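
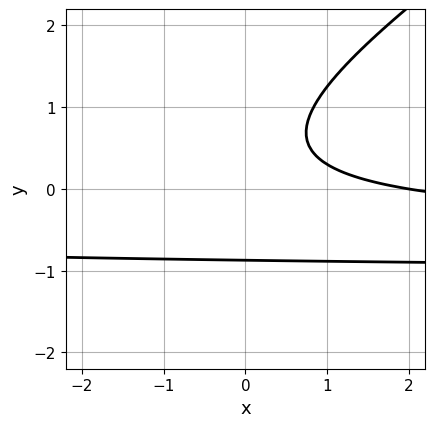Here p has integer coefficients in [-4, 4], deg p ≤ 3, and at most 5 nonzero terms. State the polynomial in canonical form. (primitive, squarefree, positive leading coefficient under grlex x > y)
First, deg p = 3. The shape is more complex than any degree-2 curve.
Next, checking where it meets the axes: it crosses the x-axis at the gridline x = 2.
Finally, the integer polynomial consistent with all of this is the stated p.

2*x*y^2 - 3*y^3 + 3*x*y + x - 2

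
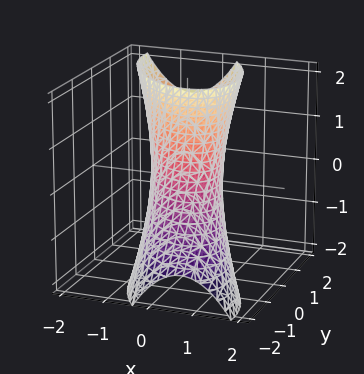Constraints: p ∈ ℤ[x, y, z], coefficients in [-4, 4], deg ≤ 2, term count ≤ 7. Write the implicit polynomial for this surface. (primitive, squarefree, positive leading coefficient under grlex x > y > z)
3*x^2 + 2*x*y + 2*y^2 - 2*y*z - 2

First, the degree is 2 — the shape is more complex than any degree-1 surface.
Then, from the axis intercepts and sections: among the integer gridlines, it crosses the y-axis at y ∈ {-1, 1}; the surface avoids every integer z-axis point in the box.
Finally, putting this together gives p.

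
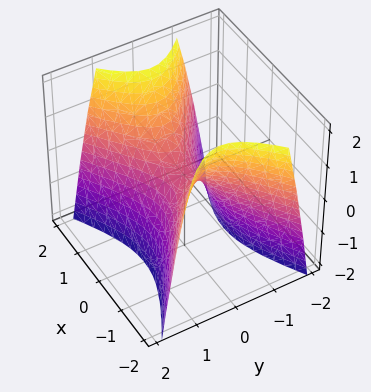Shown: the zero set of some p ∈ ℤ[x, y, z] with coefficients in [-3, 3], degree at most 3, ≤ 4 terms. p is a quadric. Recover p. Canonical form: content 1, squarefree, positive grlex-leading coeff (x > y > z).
x^2 - 2*y^2 - z

(a) Degree: a hyperbolic paraboloid; a quadric, so deg p = 2.
(b) Symmetries: mirror symmetry x ↦ −x ⇒ only even powers of x; it's symmetric under y → −y, forcing even powers of y.
(c) Against the integer gridlines: one y-axis crossing is at y = 0; it meets the x-axis at x = 0 (among the integer gridlines).
(d) Putting this together gives p.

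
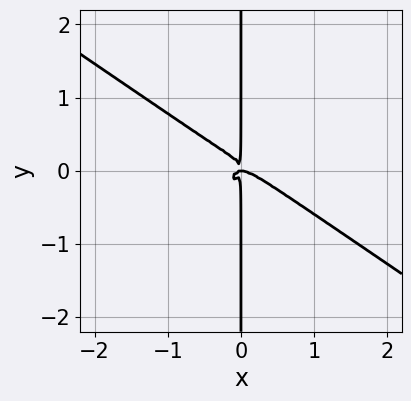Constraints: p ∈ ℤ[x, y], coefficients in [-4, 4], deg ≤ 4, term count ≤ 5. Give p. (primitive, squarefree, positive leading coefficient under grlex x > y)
(a) Degree: no degree-3 curve has this shape, so deg p = 4.
(b) Checking where it meets the axes: the visible y-axis segment lies entirely on the curve.
(c) Together with the visible shape, these determine p as stated.

3*x^4 + 3*x^3*y + 3*x*y^3 + x^2*y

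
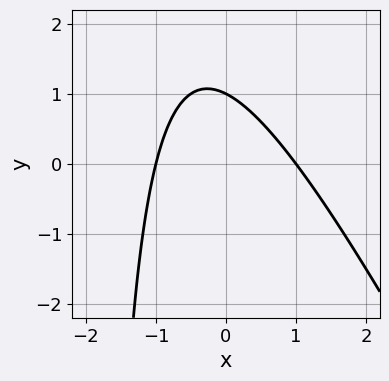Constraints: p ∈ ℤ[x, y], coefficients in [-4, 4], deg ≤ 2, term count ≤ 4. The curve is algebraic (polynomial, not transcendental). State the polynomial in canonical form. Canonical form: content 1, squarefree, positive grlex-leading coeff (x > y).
First, deg p = 2. A generic line meets the curve in up to 2 points.
Then, observable constraints: one y-axis crossing is at y = 1; among the integer gridlines, it crosses the x-axis at x ∈ {-1, 1}.
Finally, together with the visible shape, these determine p as stated.

2*x^2 + x*y + 2*y - 2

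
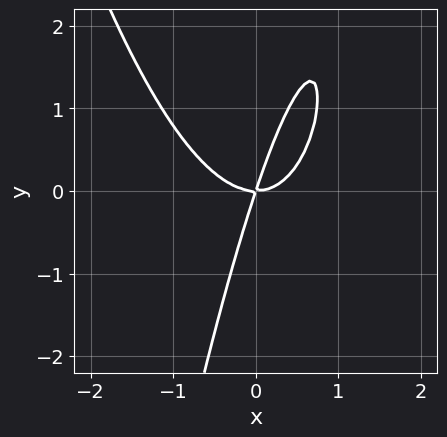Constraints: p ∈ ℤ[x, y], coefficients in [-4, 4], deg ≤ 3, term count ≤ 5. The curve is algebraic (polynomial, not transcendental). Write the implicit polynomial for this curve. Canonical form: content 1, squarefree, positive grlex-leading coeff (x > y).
deg p = 3. The shape is more complex than any degree-2 curve.
Checking where it meets the axes: one x-axis crossing is at x = 0; one y-axis crossing is at y = 0.
The integer polynomial consistent with all of this is the stated p.

3*x^3 - 3*x*y + y^2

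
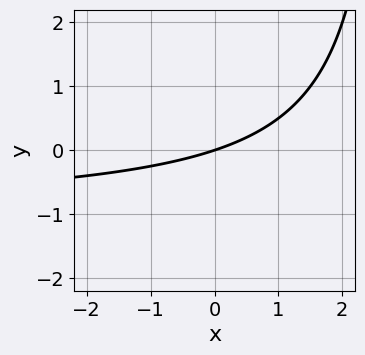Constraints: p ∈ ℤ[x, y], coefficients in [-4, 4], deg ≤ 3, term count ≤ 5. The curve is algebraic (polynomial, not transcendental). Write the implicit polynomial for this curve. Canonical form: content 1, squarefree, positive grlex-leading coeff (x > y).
x*y + x - 3*y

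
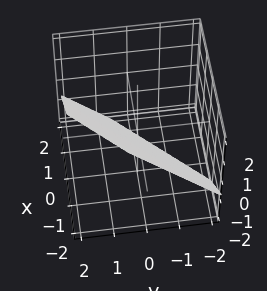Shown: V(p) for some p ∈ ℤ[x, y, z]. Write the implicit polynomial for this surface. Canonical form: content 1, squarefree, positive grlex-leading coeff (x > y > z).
The degree is 1 — the surface is flat (a plane).
Putting this together gives p.

3*x - 3*y + 3*z + 2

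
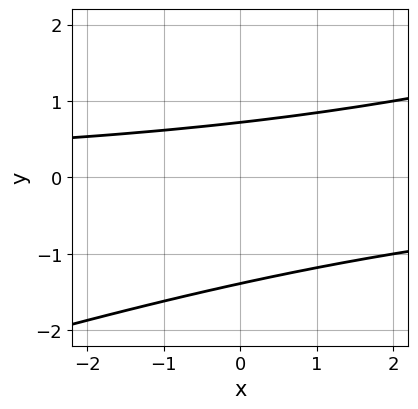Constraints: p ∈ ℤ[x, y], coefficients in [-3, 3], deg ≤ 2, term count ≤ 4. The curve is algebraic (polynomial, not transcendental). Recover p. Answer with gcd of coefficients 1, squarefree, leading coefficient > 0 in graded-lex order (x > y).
x*y - 3*y^2 - 2*y + 3

First, degree: no degree-1 curve has this shape, so deg p = 2.
Then, observable constraints: no x-intercept at any integer in the box.
Finally, fitting integer coefficients to these (and the overall shape) gives p.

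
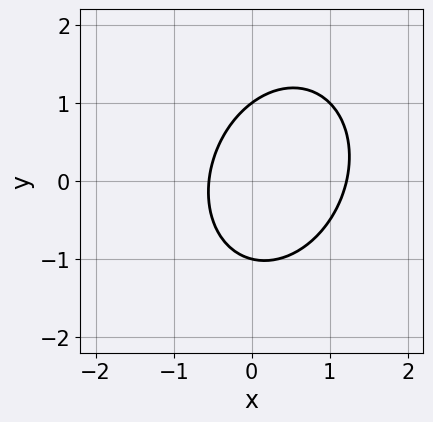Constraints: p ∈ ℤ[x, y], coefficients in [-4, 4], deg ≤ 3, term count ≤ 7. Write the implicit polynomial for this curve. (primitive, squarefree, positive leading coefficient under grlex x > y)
3*x^2 - x*y + 2*y^2 - 2*x - 2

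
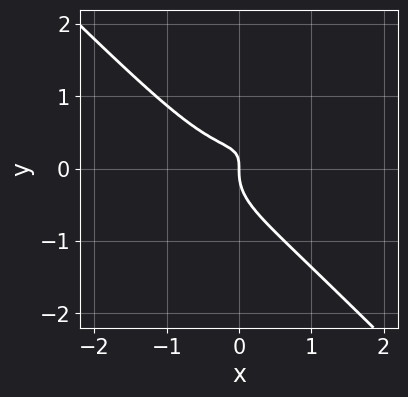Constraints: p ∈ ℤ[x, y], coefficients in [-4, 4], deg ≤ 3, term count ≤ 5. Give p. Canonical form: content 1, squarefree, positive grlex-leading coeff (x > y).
2*x^3 + x*y^2 + 3*y^3 - 2*x*y + x

First, deg p = 3.
Next, reading off the gridlines: it crosses the x-axis at the gridline x = 0; one y-axis crossing is at y = 0.
Finally, assembling these constraints gives the stated polynomial.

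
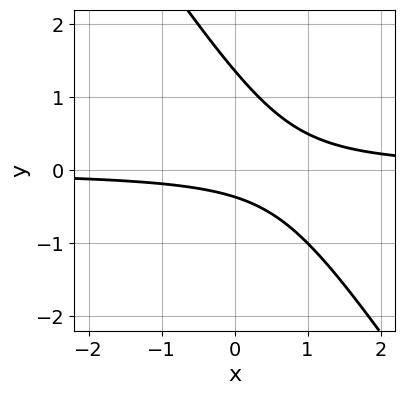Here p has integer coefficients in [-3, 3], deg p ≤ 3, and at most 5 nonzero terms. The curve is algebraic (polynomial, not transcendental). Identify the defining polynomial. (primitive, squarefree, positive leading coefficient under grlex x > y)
3*x*y + 2*y^2 - 2*y - 1

First, degree: the shape is more complex than any degree-1 curve, so deg p = 2.
Then, from the visible intercepts: the curve avoids every integer x-axis point in the box.
Finally, together with the visible shape, these determine p as stated.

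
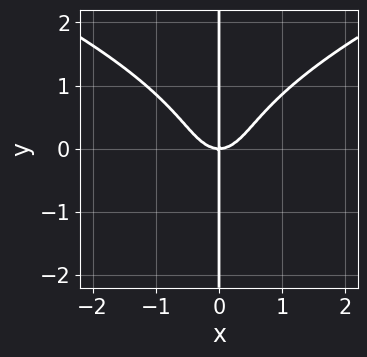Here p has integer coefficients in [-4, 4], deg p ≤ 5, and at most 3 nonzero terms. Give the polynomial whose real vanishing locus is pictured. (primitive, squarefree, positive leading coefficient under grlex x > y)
First, the degree is 4 — a generic line meets the curve in up to 4 points.
Then, from the visible intercepts: every point of the y-axis in the box is on the curve; it meets the x-axis at x = 0 (among the integer gridlines).
Finally, matching integer coefficients to the picture gives p.

2*x*y^3 - 3*x^3 + 2*x*y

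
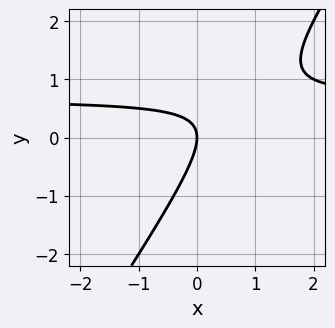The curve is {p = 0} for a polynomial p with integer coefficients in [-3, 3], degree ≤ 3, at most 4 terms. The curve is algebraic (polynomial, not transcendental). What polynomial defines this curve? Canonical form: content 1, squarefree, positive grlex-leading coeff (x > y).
First, deg p = 2. A generic line meets the curve in up to 2 points.
Next, checking where it meets the axes: it meets the y-axis at y = 0 (among the integer gridlines); it crosses the x-axis at the gridline x = 0.
Finally, these observations pin down the coefficients.

3*x*y - 2*y^2 - 2*x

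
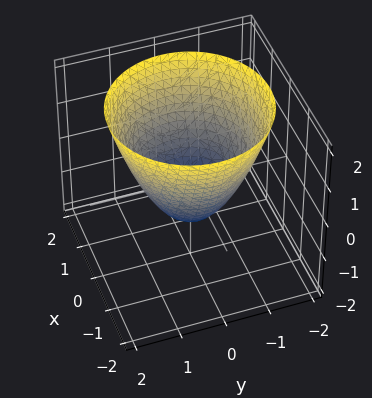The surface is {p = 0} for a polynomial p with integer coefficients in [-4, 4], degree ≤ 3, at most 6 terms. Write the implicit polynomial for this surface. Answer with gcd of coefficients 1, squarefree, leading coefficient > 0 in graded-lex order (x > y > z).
1. Degree: no degree-1 surface has this shape, so deg p = 2.
2. Symmetries: rotational symmetry about the z-axis ⇒ p depends on x, y only through x² + y².
3. From the axis intercepts and sections: among the integer gridlines, it crosses the x-axis at x ∈ {-1, 1}; it meets the z-axis at z = -1 (among the integer gridlines); the y-axis gridline crossings are at y ∈ {-1, 1}; a circular section at z = 2 has radius between 1 and 2.
4. Solving for integer coefficients yields p as stated.

x^2 + y^2 - z - 1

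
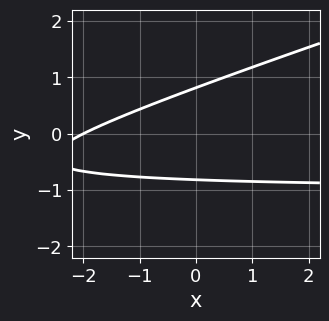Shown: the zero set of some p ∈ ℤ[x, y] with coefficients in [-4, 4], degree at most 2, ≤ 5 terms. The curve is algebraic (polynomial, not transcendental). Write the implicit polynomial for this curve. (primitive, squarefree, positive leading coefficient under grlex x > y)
(a) deg p = 2. No degree-1 curve has this shape.
(b) From the visible intercepts: it crosses the x-axis at the gridline x = -2.
(c) Solving for integer coefficients yields p as stated.

x*y - 3*y^2 + x + 2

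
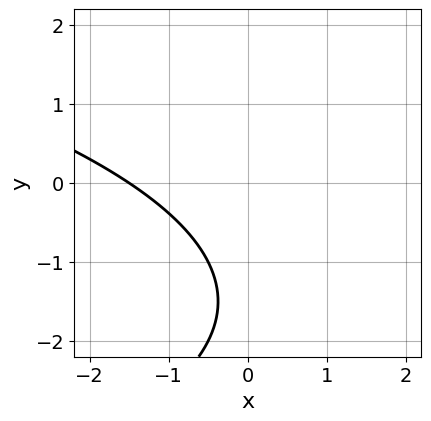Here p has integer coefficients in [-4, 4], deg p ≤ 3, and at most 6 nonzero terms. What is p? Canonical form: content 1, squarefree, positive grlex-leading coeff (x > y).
1. deg p = 2.
2. Against the integer gridlines: the curve avoids every integer y-axis point in the box.
3. The integer polynomial consistent with all of this is the stated p.

y^2 + 2*x + 3*y + 3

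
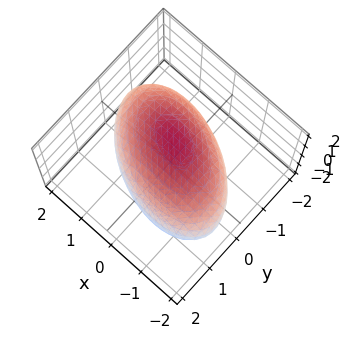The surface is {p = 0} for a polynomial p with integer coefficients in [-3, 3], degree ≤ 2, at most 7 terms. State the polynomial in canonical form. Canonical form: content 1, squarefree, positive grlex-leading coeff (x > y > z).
x^2 + x*y + 2*y^2 + y*z + 3*z^2 - 3

Degree: a generic line meets the surface in up to 2 points, so deg p = 2.
From the axis intercepts and sections: among the integer gridlines, it crosses the z-axis at z ∈ {-1, 1}.
Together with the visible shape, these determine p as stated.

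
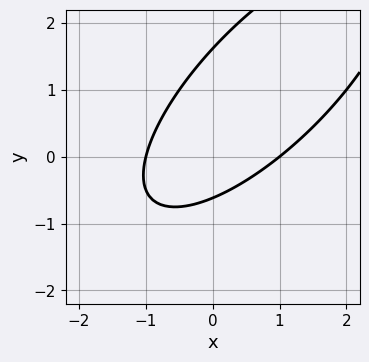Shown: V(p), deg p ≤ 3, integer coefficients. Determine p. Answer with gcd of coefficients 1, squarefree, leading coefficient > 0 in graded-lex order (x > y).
1. deg p = 2. A generic line meets the curve in up to 2 points.
2. Against the integer gridlines: among the integer gridlines, it crosses the x-axis at x ∈ {-1, 1}.
3. Assembling these constraints gives the stated polynomial.

2*x^2 - 3*x*y + 2*y^2 - 2*y - 2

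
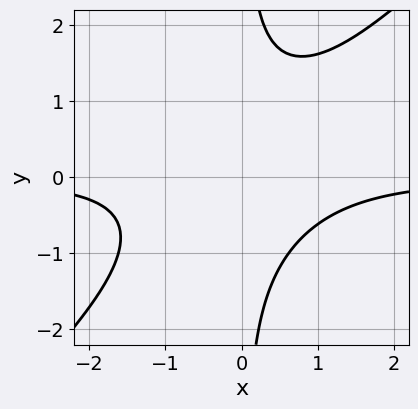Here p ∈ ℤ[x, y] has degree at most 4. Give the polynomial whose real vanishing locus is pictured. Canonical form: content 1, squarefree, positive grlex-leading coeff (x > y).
x^2*y - x*y^2 + 1

1. Degree: no degree-2 curve has this shape, so deg p = 3.
2. Against the integer gridlines: no y-intercept at any integer in the box; the curve avoids every integer x-axis point in the box.
3. Putting this together gives p.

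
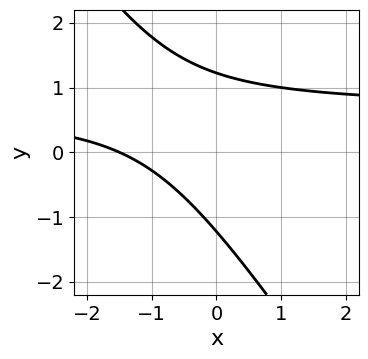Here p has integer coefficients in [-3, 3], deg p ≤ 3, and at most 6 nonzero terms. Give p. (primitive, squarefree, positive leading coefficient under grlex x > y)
3*x*y + 2*y^2 - 2*x - 3

1. The degree is 2 — no degree-1 curve has this shape.
2. Solving for integer coefficients yields p as stated.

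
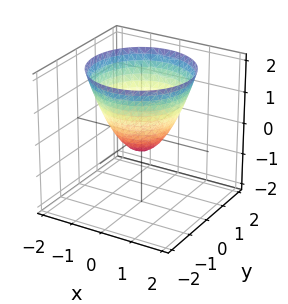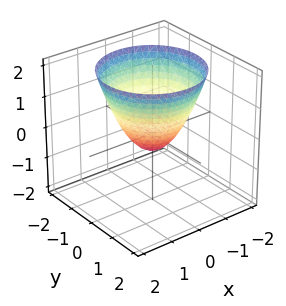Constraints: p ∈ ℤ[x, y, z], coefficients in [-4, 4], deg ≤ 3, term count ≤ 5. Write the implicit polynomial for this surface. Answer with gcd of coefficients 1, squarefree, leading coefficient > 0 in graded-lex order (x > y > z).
2*x^2 + 2*y^2 - 2*z - 1

(a) deg p = 2. No degree-1 surface has this shape.
(b) Symmetries: every cross-section ⟂ z is a circle, so x, y appear only via x² + y².
(c) From the axis intercepts and sections: a circular section at z = 2 has radius between 1 and 2.
(d) Putting this together gives p.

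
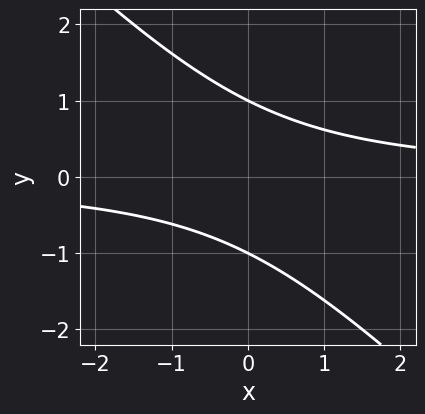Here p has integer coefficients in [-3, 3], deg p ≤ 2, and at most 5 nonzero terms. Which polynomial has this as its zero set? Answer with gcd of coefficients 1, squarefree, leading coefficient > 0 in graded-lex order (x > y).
x*y + y^2 - 1

1. Degree: a generic line meets the curve in up to 2 points, so deg p = 2.
2. Reading off the gridlines: among the integer gridlines, it crosses the y-axis at y ∈ {-1, 1}; it misses every integer gridline on the x-axis.
3. Assembling these constraints gives the stated polynomial.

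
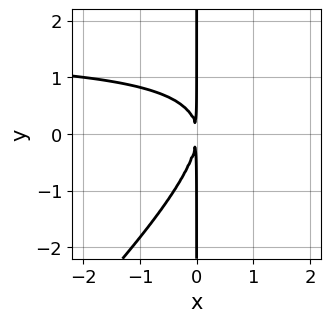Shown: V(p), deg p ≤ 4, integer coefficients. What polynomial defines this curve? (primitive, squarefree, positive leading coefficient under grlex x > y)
2*x^2*y - 2*x*y^2 - 3*x^2

(a) deg p = 3. The shape is more complex than any degree-2 curve.
(b) Against the integer gridlines: the visible y-axis segment lies entirely on the curve.
(c) Solving for integer coefficients yields p as stated.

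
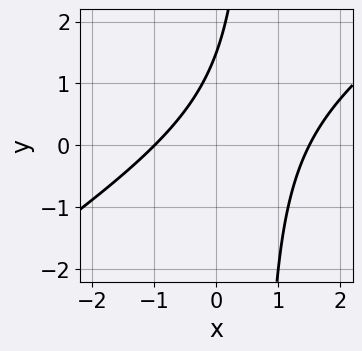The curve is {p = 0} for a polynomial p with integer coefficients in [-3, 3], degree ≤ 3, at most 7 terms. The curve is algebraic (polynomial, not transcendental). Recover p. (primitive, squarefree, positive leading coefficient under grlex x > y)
2*x^2 - 3*x*y - x + 2*y - 3

Degree: a generic line meets the curve in up to 2 points, so deg p = 2.
Checking where it meets the axes: it meets the x-axis at x = -1 (among the integer gridlines).
Matching integer coefficients to the picture gives p.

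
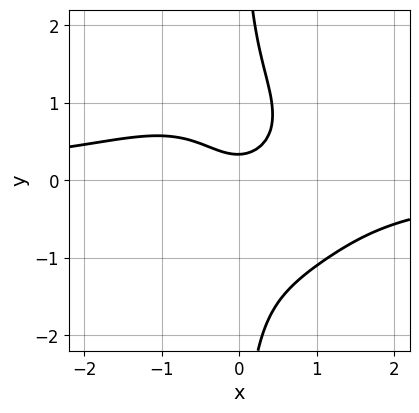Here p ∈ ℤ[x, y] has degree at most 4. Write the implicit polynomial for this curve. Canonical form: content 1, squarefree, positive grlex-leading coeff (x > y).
3*x^3*y + 3*x*y^3 + 3*x^2 - 3*y + 1

(a) The degree is 4 — no degree-3 curve has this shape.
(b) From the visible intercepts: it misses every integer gridline on the x-axis.
(c) The integer polynomial consistent with all of this is the stated p.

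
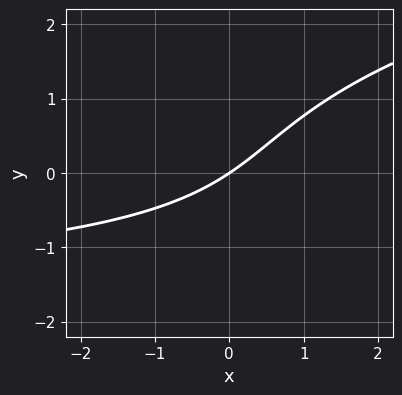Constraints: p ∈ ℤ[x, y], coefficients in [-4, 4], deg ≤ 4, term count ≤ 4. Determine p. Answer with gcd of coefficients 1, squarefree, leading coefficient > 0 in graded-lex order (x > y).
1. Degree: a generic line meets the curve in up to 3 points, so deg p = 3.
2. Checking where it meets the axes: it meets the y-axis at y = 0 (among the integer gridlines); it meets the x-axis at x = 0 (among the integer gridlines).
3. Assembling these constraints gives the stated polynomial.

y^3 - x*y - 2*x + 3*y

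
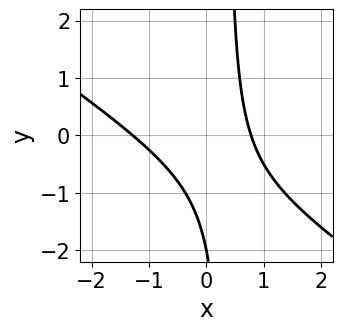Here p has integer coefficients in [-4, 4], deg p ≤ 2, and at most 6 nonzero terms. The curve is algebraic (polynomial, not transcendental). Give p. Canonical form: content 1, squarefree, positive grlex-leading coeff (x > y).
2*x^2 + 3*x*y + x - y - 2

First, degree: no degree-1 curve has this shape, so deg p = 2.
Next, observable constraints: one y-axis crossing is at y = -2.
Finally, solving for integer coefficients yields p as stated.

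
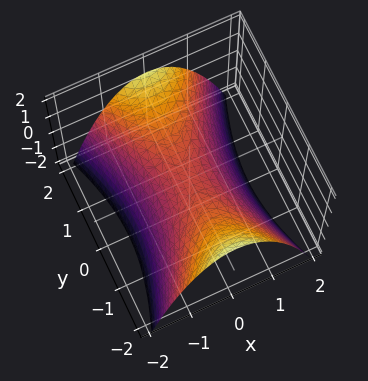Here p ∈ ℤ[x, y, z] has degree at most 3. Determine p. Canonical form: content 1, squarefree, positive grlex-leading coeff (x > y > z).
3*x^2 - y^2 + 3*z

First, deg p = 2. A hyperbolic paraboloid; a quadric.
Then, symmetries: mirror symmetry x ↦ −x ⇒ only even powers of x; mirror symmetry y ↦ −y ⇒ only even powers of y.
Next, reading off the gridlines: it meets the y-axis at y = 0 (among the integer gridlines); it crosses the z-axis at the gridline z = 0; it meets the x-axis at x = 0 (among the integer gridlines).
Finally, together with the visible shape, these determine p as stated.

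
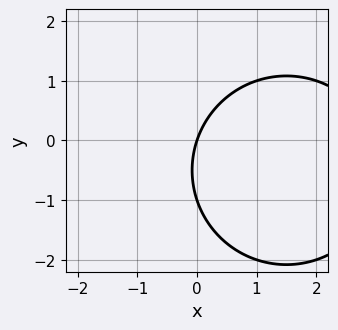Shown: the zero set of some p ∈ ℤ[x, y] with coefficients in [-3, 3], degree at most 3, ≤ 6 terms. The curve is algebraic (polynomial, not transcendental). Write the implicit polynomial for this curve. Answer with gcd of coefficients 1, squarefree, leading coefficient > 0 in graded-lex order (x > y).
Degree: the shape is more complex than any degree-1 curve, so deg p = 2.
Reading off the gridlines: it crosses the x-axis at the gridline x = 0; the y-axis gridline crossings are at y ∈ {-1, 0}.
These observations pin down the coefficients.

x^2 + y^2 - 3*x + y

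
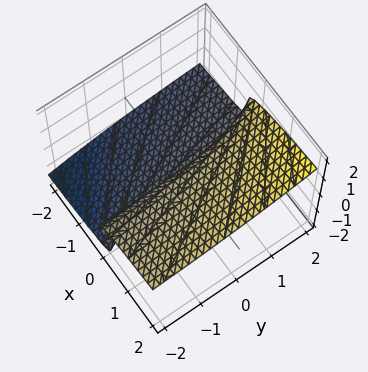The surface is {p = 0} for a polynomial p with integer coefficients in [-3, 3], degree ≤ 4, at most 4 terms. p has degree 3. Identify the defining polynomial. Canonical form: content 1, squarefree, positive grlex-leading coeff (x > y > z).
y*z^2 - 2*z^3 + x

The degree is 3 — the shape is more complex than any degree-2 surface.
From the axis intercepts and sections: it meets the z-axis at z = 0 (among the integer gridlines); it crosses the x-axis at the gridline x = 0; the visible y-axis segment lies entirely on the surface.
Together with the visible shape, these determine p as stated.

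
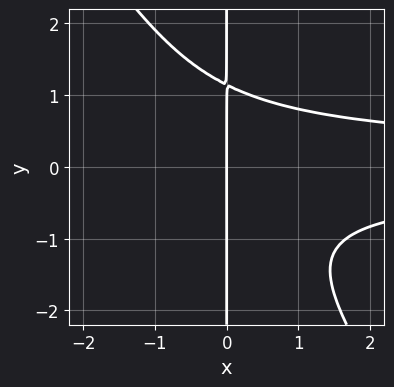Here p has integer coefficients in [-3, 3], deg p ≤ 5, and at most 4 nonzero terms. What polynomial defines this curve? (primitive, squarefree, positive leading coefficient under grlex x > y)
First, deg p = 4.
Next, reading off the gridlines: every point of the y-axis in the box is on the curve; it crosses the x-axis at the gridline x = 0.
Finally, solving for integer coefficients yields p as stated.

3*x^2*y^2 + 2*x*y^3 - 3*x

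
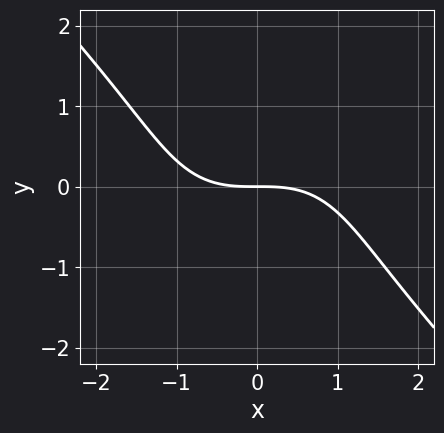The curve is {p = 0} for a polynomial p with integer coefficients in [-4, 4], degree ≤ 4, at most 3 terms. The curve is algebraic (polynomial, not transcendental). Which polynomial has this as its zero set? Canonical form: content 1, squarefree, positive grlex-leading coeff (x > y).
x^3 + y^3 + 3*y

deg p = 3.
Observable constraints: one x-axis crossing is at x = 0; it meets the y-axis at y = 0 (among the integer gridlines).
Putting this together gives p.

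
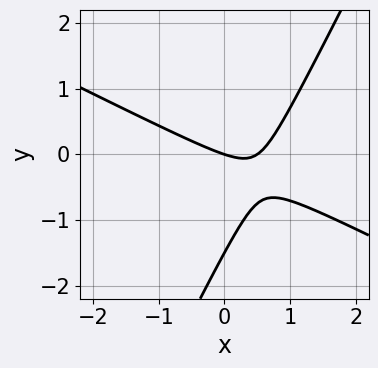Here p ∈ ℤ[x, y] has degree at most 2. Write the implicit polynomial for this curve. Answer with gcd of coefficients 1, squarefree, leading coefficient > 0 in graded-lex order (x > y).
First, deg p = 2. A generic line meets the curve in up to 2 points.
Next, from the visible intercepts: one x-axis crossing is at x = 0; one y-axis crossing is at y = 0.
Finally, together with the visible shape, these determine p as stated.

2*x^2 + 3*x*y - 2*y^2 - x - 3*y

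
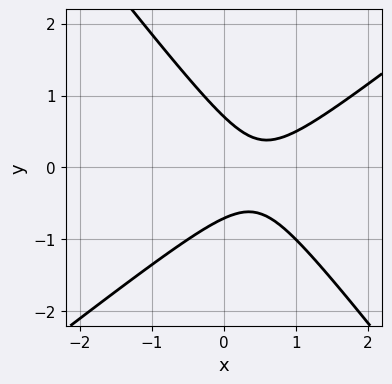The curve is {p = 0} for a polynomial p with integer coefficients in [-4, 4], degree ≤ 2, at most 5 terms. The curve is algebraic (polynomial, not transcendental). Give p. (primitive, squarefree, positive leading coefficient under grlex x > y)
2*x^2 - x*y - 2*y^2 - 2*x + 1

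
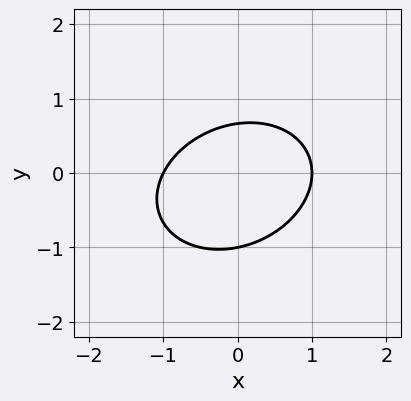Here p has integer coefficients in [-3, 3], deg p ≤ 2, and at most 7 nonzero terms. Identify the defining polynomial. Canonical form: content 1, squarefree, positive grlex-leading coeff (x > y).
First, the degree is 2 — no degree-1 curve has this shape.
Next, from the axis intercepts and sections: one y-axis crossing is at y = -1; the x-axis gridline crossings are at x ∈ {-1, 1}.
Finally, solving for integer coefficients yields p as stated.

2*x^2 - x*y + 3*y^2 + y - 2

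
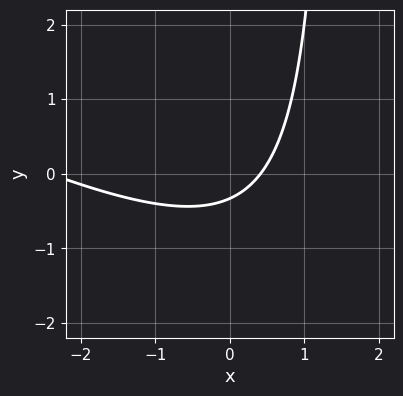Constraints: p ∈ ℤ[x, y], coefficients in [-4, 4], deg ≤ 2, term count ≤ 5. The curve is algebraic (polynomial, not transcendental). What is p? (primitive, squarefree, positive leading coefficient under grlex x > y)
First, degree: no degree-1 curve has this shape, so deg p = 2.
Finally, the integer polynomial consistent with all of this is the stated p.

x^2 + 2*x*y + 2*x - 3*y - 1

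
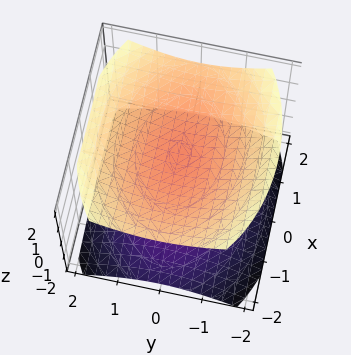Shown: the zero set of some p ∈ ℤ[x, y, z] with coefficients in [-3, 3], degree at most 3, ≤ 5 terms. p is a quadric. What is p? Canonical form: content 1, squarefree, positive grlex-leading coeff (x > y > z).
First, I count 2 distinct pieces. They look like related sheets of one shape, so recover p as a whole.
Then, the degree is 2 — two sheets facing apart; a quadric.
Next, symmetries: the y ↦ −y reflection is a symmetry, so y appears only in even powers; the x ↦ −x reflection is a symmetry, so x appears only in even powers; the z ↦ −z reflection is a symmetry, so z appears only in even powers.
Next, from the visible intercepts: no y-intercept at any integer in the box; it misses every integer gridline on the x-axis; among the integer gridlines, it crosses the z-axis at z ∈ {-1, 1}.
Finally, fitting integer coefficients to these (and the overall shape) gives p.

x^2 + 2*y^2 - 3*z^2 + 3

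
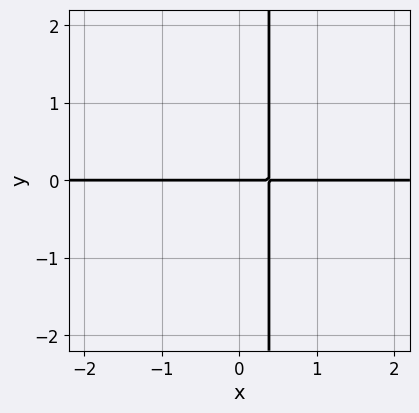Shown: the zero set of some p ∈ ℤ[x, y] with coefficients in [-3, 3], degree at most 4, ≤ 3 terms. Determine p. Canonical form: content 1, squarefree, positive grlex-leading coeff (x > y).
x^2*y - 3*x*y + y

First, degree: the shape is more complex than any degree-2 curve, so deg p = 3.
Then, from the visible intercepts: it crosses the y-axis at the gridline y = 0; every point of the x-axis in the box is on the curve.
Finally, together with the visible shape, these determine p as stated.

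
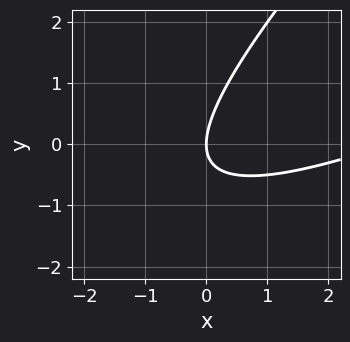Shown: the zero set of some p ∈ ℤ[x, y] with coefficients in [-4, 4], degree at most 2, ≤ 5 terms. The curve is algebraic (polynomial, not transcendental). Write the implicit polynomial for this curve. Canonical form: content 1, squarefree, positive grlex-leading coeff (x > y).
First, the degree is 2 — the shape is more complex than any degree-1 curve.
Then, from the axis intercepts and sections: it crosses the y-axis at the gridline y = 0; it crosses the x-axis at the gridline x = 0.
Finally, these observations pin down the coefficients.

x^2 - 3*x*y + 2*y^2 - 3*x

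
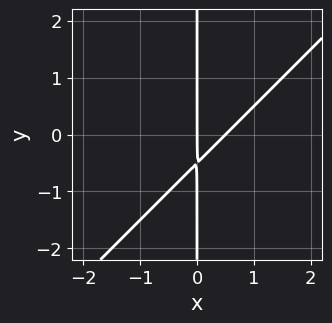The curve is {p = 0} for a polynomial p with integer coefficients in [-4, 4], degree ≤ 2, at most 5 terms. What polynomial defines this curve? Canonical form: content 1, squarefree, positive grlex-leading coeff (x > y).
2*x^2 - 2*x*y - x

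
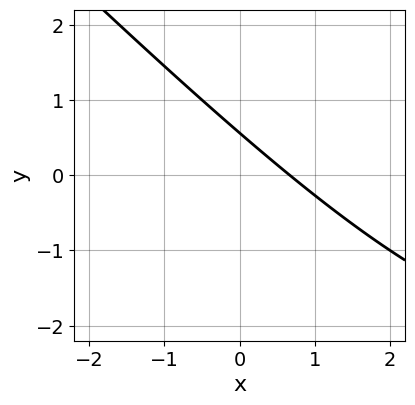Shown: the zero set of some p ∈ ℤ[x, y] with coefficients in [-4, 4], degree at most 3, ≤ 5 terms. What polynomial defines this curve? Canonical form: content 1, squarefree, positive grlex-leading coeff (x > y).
x*y + y^2 + 3*x + 3*y - 2

(a) The degree is 2 — no degree-1 curve has this shape.
(b) The integer polynomial consistent with all of this is the stated p.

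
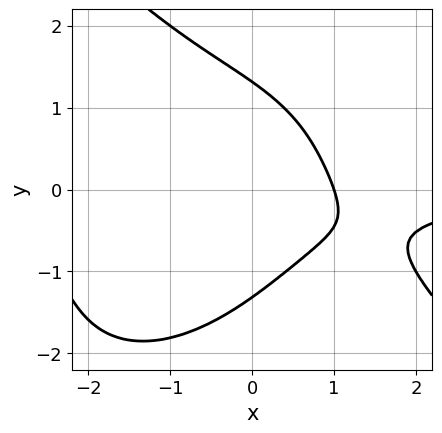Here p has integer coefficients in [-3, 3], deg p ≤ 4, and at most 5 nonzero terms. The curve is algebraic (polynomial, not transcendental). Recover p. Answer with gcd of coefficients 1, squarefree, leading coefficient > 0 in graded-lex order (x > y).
deg p = 4.
Reading off the gridlines: it meets the x-axis at x = 1 (among the integer gridlines).
Matching integer coefficients to the picture gives p.

x^3*y + y^4 + 2*x*y^2 + 3*x - 3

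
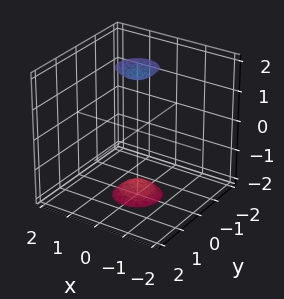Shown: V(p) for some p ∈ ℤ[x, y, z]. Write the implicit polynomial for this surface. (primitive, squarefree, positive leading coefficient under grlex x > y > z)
3*x^2 + 3*y^2 - z^2 + 3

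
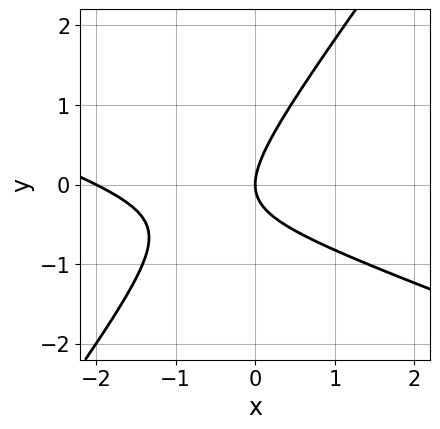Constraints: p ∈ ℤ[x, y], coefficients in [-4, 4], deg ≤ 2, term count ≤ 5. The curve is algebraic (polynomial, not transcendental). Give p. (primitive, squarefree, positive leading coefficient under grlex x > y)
The degree is 2 — no degree-1 curve has this shape.
Checking where it meets the axes: among the integer gridlines, it crosses the x-axis at x ∈ {-2, 0}; it crosses the y-axis at the gridline y = 0.
Together with the visible shape, these determine p as stated.

x^2 + 2*x*y - 2*y^2 + 2*x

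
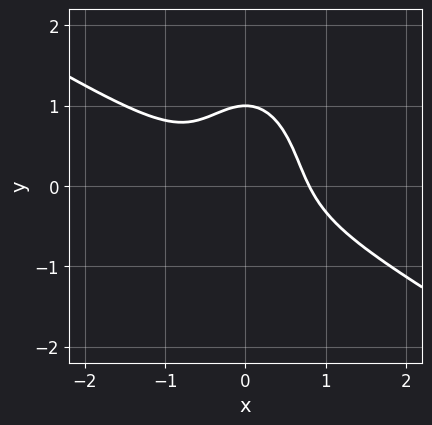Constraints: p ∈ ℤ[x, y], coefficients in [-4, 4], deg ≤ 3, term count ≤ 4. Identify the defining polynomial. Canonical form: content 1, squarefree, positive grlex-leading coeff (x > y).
2*x^3 + 3*x^2*y + y^3 - 1

First, deg p = 3. A generic line meets the curve in up to 3 points.
Then, from the visible intercepts: it crosses the y-axis at the gridline y = 1.
Finally, putting this together gives p.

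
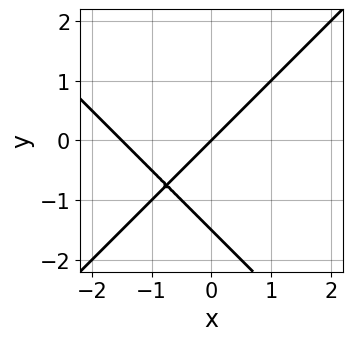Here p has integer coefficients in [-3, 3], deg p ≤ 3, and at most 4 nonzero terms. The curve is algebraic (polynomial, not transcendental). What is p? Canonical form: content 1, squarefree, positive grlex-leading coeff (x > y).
2*x^2 - 2*y^2 + 3*x - 3*y

First, deg p = 2. The shape is more complex than any degree-1 curve.
Next, reading off the gridlines: it crosses the y-axis at the gridline y = 0; one x-axis crossing is at x = 0.
Finally, solving for integer coefficients yields p as stated.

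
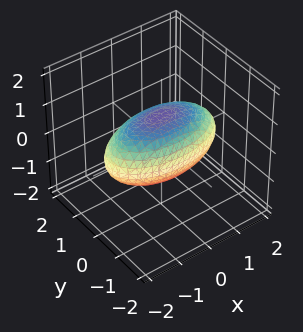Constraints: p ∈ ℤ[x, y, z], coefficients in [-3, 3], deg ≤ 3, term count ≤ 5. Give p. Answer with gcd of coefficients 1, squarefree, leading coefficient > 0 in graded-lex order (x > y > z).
x^2 + 3*y^2 + 3*z^2 - 3

Degree: a closed, bounded, convex surface; a quadric, so deg p = 2.
Symmetries: mirror symmetry z ↦ −z ⇒ only even powers of z; the y ↦ −y reflection is a symmetry, so y appears only in even powers; the x ↦ −x reflection is a symmetry, so x appears only in even powers.
Checking where it meets the axes: the z-axis gridline crossings are at z ∈ {-1, 1}; the y-axis gridline crossings are at y ∈ {-1, 1}.
Matching integer coefficients to the picture gives p.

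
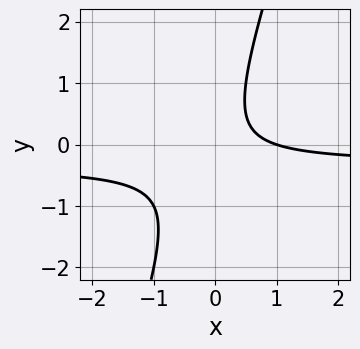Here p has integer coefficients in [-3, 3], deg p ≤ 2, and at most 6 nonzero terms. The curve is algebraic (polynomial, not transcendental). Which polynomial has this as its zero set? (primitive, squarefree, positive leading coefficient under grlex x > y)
3*x*y - y^2 + x - 1

The degree is 2 — a generic line meets the curve in up to 2 points.
From the visible intercepts: no y-intercept at any integer in the box; it meets the x-axis at x = 1 (among the integer gridlines).
Putting this together gives p.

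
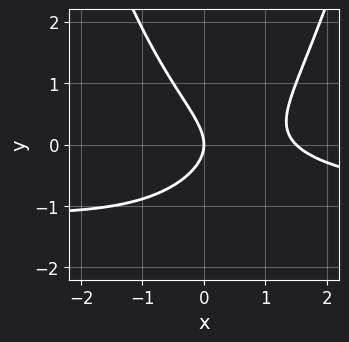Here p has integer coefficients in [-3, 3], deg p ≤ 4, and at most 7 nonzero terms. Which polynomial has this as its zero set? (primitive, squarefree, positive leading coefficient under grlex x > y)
(a) Degree: the shape is more complex than any degree-2 curve, so deg p = 3.
(b) Observable constraints: it crosses the y-axis at the gridline y = 0; it meets the x-axis at x = 0 (among the integer gridlines).
(c) Fitting integer coefficients to these (and the overall shape) gives p.

2*x^2*y + 2*x^2 - x*y - 3*y^2 - 3*x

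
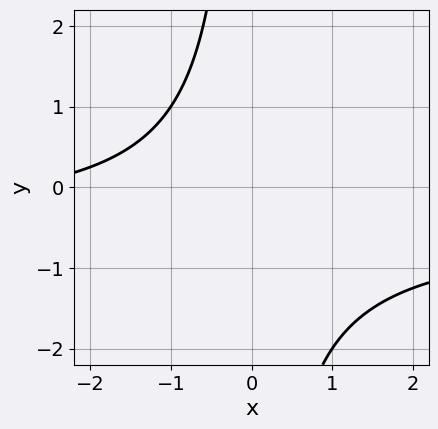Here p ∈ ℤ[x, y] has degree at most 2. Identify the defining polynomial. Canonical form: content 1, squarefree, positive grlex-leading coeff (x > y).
2*x*y + x + 3

(a) Degree: no degree-1 curve has this shape, so deg p = 2.
(b) Observable constraints: no y-intercept at any integer in the box; it misses every integer gridline on the x-axis.
(c) Putting this together gives p.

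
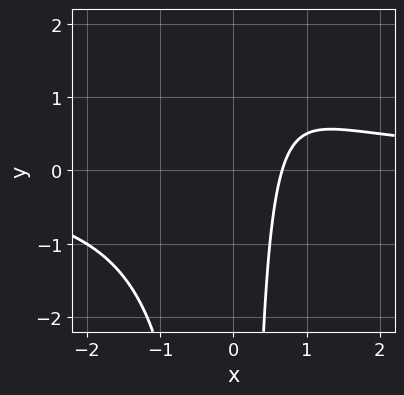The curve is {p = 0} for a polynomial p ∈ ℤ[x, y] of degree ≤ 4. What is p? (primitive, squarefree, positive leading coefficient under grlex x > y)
2*x^2*y - 3*x + 2

1. Degree: the shape is more complex than any degree-2 curve, so deg p = 3.
2. Reading off the gridlines: no y-intercept at any integer in the box.
3. Putting this together gives p.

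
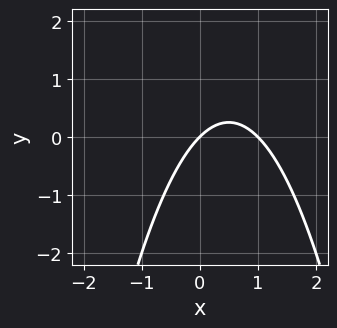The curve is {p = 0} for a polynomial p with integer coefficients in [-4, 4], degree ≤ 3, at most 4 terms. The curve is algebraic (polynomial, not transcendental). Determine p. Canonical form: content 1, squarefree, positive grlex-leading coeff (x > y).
x^2 - x + y

deg p = 2.
Checking where it meets the axes: it crosses the y-axis at the gridline y = 0; the x-axis gridline crossings are at x ∈ {0, 1}.
Assembling these constraints gives the stated polynomial.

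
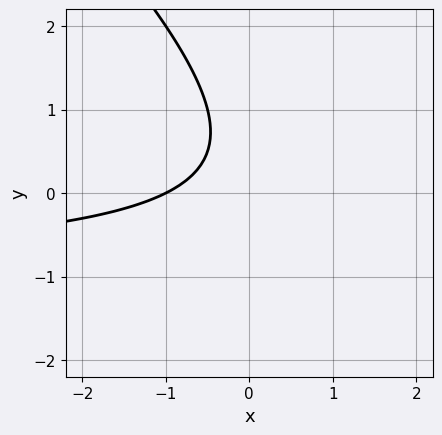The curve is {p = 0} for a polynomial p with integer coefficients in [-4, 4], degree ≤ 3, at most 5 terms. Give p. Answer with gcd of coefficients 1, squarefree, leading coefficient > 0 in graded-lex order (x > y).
x*y + y^2 + x - y + 1

1. Degree: the shape is more complex than any degree-1 curve, so deg p = 2.
2. Observable constraints: it crosses the x-axis at the gridline x = -1; no y-intercept at any integer in the box.
3. Putting this together gives p.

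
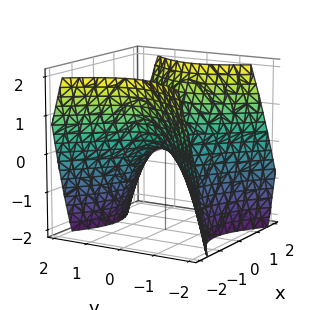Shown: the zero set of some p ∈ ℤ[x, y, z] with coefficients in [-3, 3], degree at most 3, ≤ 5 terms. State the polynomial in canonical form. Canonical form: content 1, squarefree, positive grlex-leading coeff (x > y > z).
deg p = 2. A saddle surface; a quadric.
Symmetries: mirror symmetry y ↦ −y ⇒ only even powers of y; mirror symmetry x ↦ −x ⇒ only even powers of x.
Reading off the gridlines: it meets the y-axis at y = 0 (among the integer gridlines); it crosses the z-axis at the gridline z = 0; it crosses the x-axis at the gridline x = 0.
The integer polynomial consistent with all of this is the stated p.

x^2 - y^2 - z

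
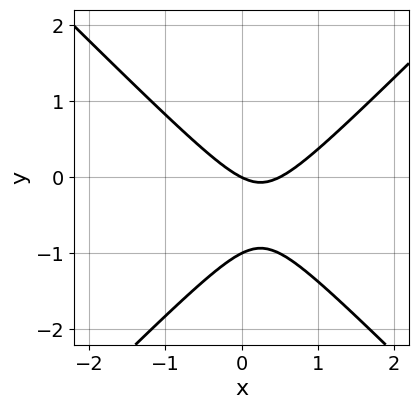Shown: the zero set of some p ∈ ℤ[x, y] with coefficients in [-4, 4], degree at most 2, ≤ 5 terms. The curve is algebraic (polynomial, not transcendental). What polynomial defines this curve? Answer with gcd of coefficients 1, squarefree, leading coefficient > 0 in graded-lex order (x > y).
2*x^2 - 2*y^2 - x - 2*y

1. Degree: the shape is more complex than any degree-1 curve, so deg p = 2.
2. Observable constraints: it crosses the x-axis at the gridline x = 0; the y-axis gridline crossings are at y ∈ {-1, 0}.
3. Putting this together gives p.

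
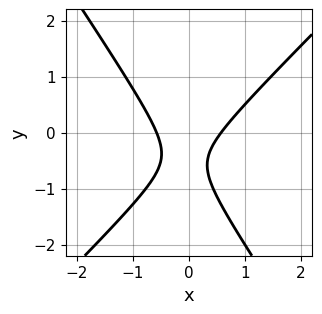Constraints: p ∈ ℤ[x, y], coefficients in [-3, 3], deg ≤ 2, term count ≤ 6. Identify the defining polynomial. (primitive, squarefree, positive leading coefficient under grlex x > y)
The degree is 2 — no degree-1 curve has this shape.
Reading off the gridlines: it misses every integer gridline on the y-axis.
Solving for integer coefficients yields p as stated.

3*x^2 - x*y - 2*y^2 - 2*y - 1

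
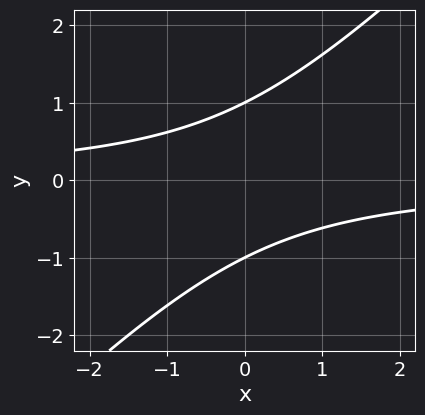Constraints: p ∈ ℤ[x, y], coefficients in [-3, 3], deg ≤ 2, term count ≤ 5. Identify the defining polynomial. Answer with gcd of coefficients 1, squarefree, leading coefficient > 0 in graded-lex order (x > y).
(a) deg p = 2. The shape is more complex than any degree-1 curve.
(b) Checking where it meets the axes: the curve avoids every integer x-axis point in the box; among the integer gridlines, it crosses the y-axis at y ∈ {-1, 1}.
(c) Assembling these constraints gives the stated polynomial.

x*y - y^2 + 1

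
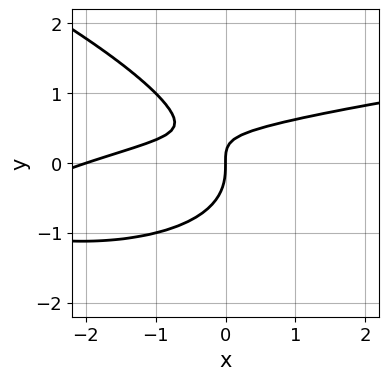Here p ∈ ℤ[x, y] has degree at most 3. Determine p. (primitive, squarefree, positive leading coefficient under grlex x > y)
1. Degree: no degree-2 curve has this shape, so deg p = 3.
2. Reading off the gridlines: among the integer gridlines, it crosses the x-axis at x ∈ {-2, 0}; it meets the y-axis at y = 0 (among the integer gridlines).
3. Assembling these constraints gives the stated polynomial.

x*y^2 + 3*y^3 - x^2 + 3*x*y - 2*x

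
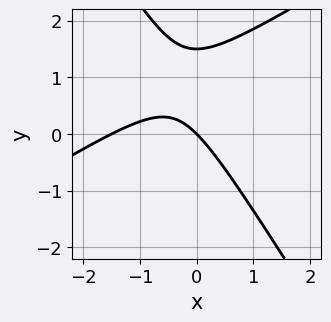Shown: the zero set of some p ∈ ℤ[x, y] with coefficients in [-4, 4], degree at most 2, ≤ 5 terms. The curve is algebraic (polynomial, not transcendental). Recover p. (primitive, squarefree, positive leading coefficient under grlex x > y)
2*x^2 - 2*x*y - 2*y^2 + 3*x + 3*y

(a) The degree is 2 — the shape is more complex than any degree-1 curve.
(b) From the axis intercepts and sections: it meets the x-axis at x = 0 (among the integer gridlines); it crosses the y-axis at the gridline y = 0.
(c) Fitting integer coefficients to these (and the overall shape) gives p.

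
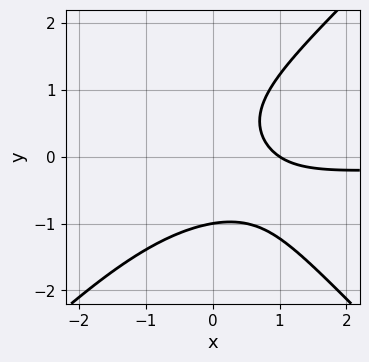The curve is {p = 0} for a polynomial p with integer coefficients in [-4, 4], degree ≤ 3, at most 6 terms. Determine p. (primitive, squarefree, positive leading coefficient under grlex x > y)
2*x^2*y - 2*y^3 + x*y + 2*x - 2

First, deg p = 3. No degree-2 curve has this shape.
Next, against the integer gridlines: it crosses the y-axis at the gridline y = -1; one x-axis crossing is at x = 1.
Finally, assembling these constraints gives the stated polynomial.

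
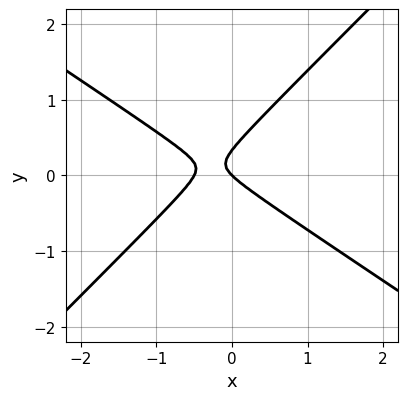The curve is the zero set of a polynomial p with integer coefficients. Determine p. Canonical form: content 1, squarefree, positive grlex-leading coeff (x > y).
2*x^2 + x*y - 3*y^2 + x + y

First, degree: the shape is more complex than any degree-1 curve, so deg p = 2.
Then, against the integer gridlines: it meets the x-axis at x = 0 (among the integer gridlines); one y-axis crossing is at y = 0.
Finally, solving for integer coefficients yields p as stated.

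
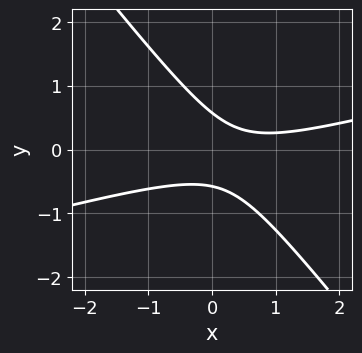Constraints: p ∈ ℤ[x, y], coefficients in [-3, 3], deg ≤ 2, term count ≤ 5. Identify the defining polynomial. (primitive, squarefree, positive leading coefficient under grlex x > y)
First, the degree is 2 — no degree-1 curve has this shape.
Then, observable constraints: it misses every integer gridline on the x-axis.
Finally, the integer polynomial consistent with all of this is the stated p.

x^2 - 3*x*y - 3*y^2 - x + 1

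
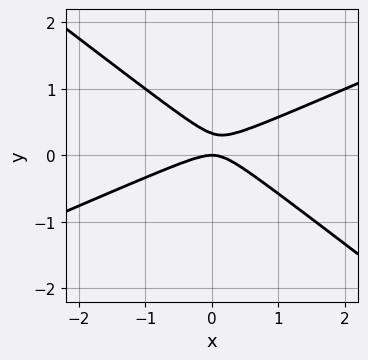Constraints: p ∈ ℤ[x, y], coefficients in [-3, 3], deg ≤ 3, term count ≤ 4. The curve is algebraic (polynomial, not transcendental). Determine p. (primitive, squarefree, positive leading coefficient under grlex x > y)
x^2 - x*y - 3*y^2 + y

(a) Degree: the shape is more complex than any degree-1 curve, so deg p = 2.
(b) Against the integer gridlines: it meets the y-axis at y = 0 (among the integer gridlines); it meets the x-axis at x = 0 (among the integer gridlines).
(c) Matching integer coefficients to the picture gives p.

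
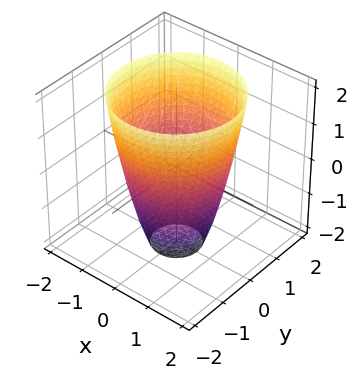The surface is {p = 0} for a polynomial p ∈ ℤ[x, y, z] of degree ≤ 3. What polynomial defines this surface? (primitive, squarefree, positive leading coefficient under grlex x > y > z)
1. The degree is 2 — no degree-1 surface has this shape.
2. By symmetry, every cross-section ⟂ z is a circle, so x, y appear only via x² + y².
3. From the visible intercepts: a circular section at z = 0 has radius between 1 and 2; no z-intercept at any integer in the box.
4. Together with the visible shape, these determine p as stated.

2*x^2 + 2*y^2 - z - 3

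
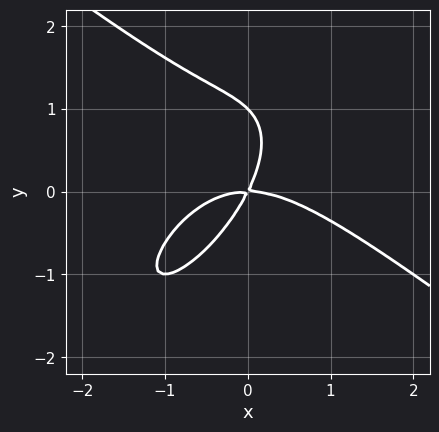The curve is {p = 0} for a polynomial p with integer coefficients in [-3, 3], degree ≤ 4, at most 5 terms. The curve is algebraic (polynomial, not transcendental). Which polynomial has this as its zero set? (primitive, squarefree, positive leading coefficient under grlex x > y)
1. deg p = 3.
2. Observable constraints: one x-axis crossing is at x = 0; the y-axis gridline crossings are at y ∈ {0, 1}.
3. Assembling these constraints gives the stated polynomial.

x^3 - x*y^2 + y^3 + 2*x*y - y^2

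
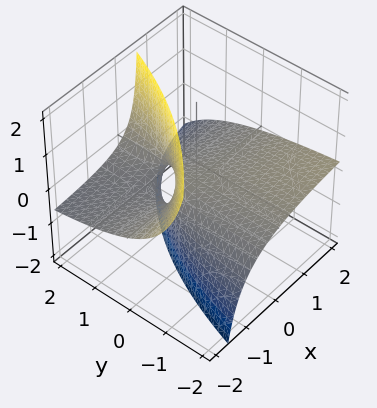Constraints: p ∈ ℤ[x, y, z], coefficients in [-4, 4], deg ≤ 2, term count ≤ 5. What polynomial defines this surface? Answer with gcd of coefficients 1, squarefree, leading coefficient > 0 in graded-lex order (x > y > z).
The degree is 2 — a generic line meets the surface in up to 2 points.
Reading off the gridlines: one z-axis crossing is at z = 0; the visible x-axis segment lies entirely on the surface; the visible y-axis segment lies entirely on the surface.
Assembling these constraints gives the stated polynomial.

x*y + 3*x*z - 2*y*z + 2*z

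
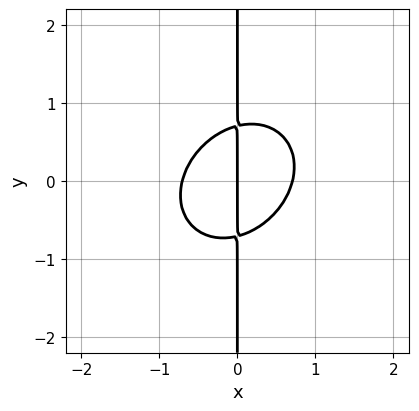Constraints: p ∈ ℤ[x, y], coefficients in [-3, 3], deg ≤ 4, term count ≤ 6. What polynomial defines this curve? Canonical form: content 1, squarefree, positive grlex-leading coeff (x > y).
2*x^3 - x^2*y + 2*x*y^2 - x

First, the degree is 3 — no degree-2 curve has this shape.
Next, from the axis intercepts and sections: the visible y-axis segment lies entirely on the curve; one x-axis crossing is at x = 0.
Finally, matching integer coefficients to the picture gives p.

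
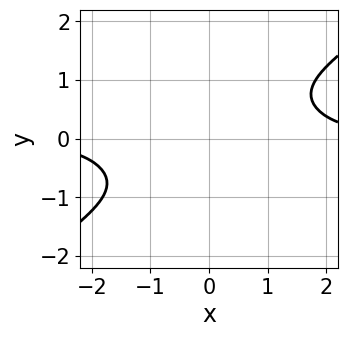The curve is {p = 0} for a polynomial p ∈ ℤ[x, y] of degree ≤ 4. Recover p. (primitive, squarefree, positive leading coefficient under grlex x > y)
x^3*y - 3*y^4 - 3

Degree: the shape is more complex than any degree-3 curve, so deg p = 4.
From the axis intercepts and sections: no x-intercept at any integer in the box; the curve avoids every integer y-axis point in the box.
These observations pin down the coefficients.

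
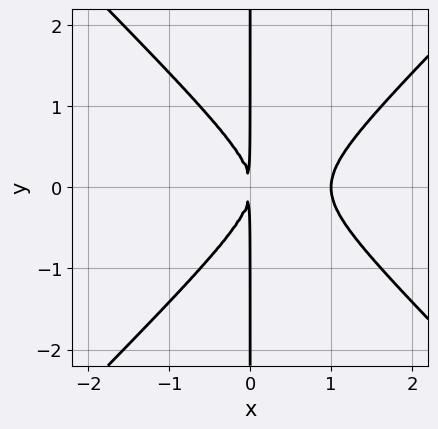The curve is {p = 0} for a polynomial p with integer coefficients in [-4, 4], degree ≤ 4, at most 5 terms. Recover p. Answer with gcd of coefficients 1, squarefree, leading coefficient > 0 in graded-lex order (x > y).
The degree is 3 — a generic line meets the curve in up to 3 points.
Symmetries: mirror symmetry y ↦ −y ⇒ only even powers of y.
From the visible intercepts: it meets the x-axis at x = 1 (among the integer gridlines); every point of the y-axis in the box is on the curve.
Solving for integer coefficients yields p as stated.

x^3 - x*y^2 - x^2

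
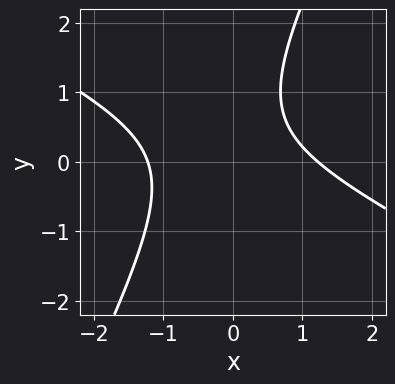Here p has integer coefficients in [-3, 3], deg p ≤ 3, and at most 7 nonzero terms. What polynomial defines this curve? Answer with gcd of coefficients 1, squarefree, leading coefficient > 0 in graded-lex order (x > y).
First, the degree is 2 — a generic line meets the curve in up to 2 points.
Then, observable constraints: no y-intercept at any integer in the box.
Finally, fitting integer coefficients to these (and the overall shape) gives p.

2*x^2 + 3*x*y - 2*y^2 + 2*y - 3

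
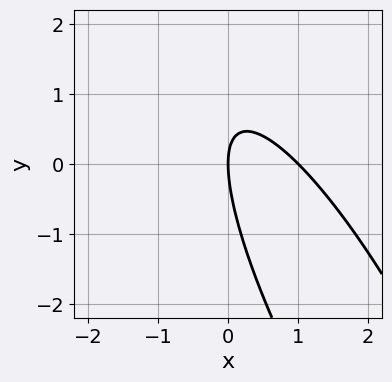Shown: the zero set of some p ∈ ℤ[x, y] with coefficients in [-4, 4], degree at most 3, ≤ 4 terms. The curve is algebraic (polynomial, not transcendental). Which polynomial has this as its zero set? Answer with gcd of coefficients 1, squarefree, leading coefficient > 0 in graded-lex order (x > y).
3*x^2 + 3*x*y + y^2 - 3*x

Degree: the shape is more complex than any degree-1 curve, so deg p = 2.
Observable constraints: the x-axis gridline crossings are at x ∈ {0, 1}; it crosses the y-axis at the gridline y = 0.
Together with the visible shape, these determine p as stated.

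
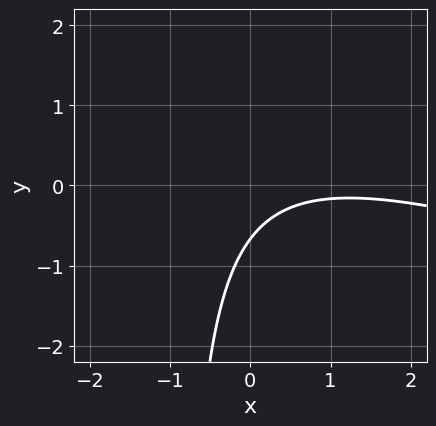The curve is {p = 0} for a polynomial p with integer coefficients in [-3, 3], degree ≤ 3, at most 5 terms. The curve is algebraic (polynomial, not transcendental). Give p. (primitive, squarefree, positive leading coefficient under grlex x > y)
Degree: a generic line meets the curve in up to 2 points, so deg p = 2.
Observable constraints: it misses every integer gridline on the x-axis.
These observations pin down the coefficients.

x^2 + 3*x*y - 2*x + 3*y + 2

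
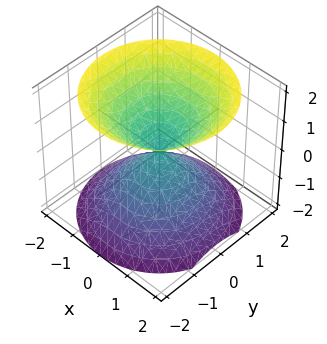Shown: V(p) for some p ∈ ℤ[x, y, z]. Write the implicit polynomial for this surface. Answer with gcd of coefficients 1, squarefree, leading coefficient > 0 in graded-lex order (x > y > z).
(a) There are 2 components. Treating them together as one polynomial.
(b) The degree is 2 — two nappes meeting at a single point; a quadric.
(c) Symmetries: the surface is invariant under rotation about z: p = q(x² + y², z); it's symmetric under z → −z, forcing even powers of z.
(d) Reading off the gridlines: a circular section at z = 1 has radius exactly 1; it crosses the z-axis at the gridline z = 0; it meets the y-axis at y = 0 (among the integer gridlines); one x-axis crossing is at x = 0.
(e) Fitting integer coefficients to these (and the overall shape) gives p.

x^2 + y^2 - z^2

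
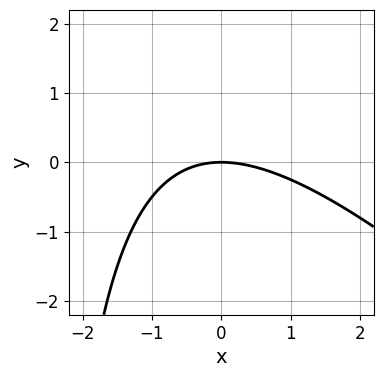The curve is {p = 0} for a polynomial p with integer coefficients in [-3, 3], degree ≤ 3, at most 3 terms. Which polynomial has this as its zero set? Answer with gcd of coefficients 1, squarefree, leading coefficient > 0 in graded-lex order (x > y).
Degree: the shape is more complex than any degree-1 curve, so deg p = 2.
From the axis intercepts and sections: it meets the x-axis at x = 0 (among the integer gridlines); it crosses the y-axis at the gridline y = 0.
These observations pin down the coefficients.

x^2 + x*y + 3*y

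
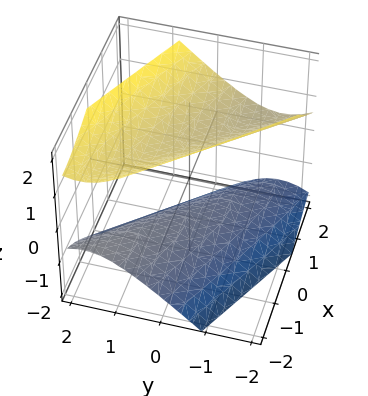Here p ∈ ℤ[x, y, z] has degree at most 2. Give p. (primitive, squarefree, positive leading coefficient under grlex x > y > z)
x^2 + 3*x*y - x*z + 2*y^2 - 2*z^2 + 2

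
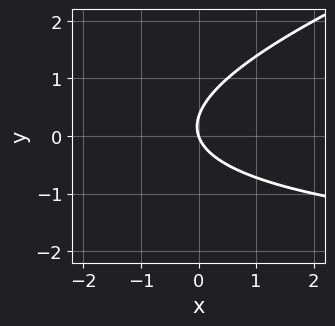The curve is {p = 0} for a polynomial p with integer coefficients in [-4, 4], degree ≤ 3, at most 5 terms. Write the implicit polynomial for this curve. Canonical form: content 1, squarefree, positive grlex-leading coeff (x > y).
x*y - 3*y^2 + 3*x + y

(a) Degree: a generic line meets the curve in up to 2 points, so deg p = 2.
(b) From the visible intercepts: it meets the x-axis at x = 0 (among the integer gridlines); it crosses the y-axis at the gridline y = 0.
(c) These observations pin down the coefficients.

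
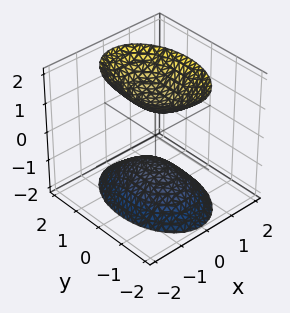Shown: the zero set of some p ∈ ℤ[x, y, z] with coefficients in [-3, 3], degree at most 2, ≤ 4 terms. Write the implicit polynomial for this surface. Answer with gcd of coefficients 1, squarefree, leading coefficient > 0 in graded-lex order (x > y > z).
First, there are 2 components.
Then, the degree is 2 — two sheets facing apart; a quadric.
Then, symmetries: mirror symmetry z ↦ −z ⇒ only even powers of z; it's symmetric under x → −x, forcing even powers of x; it's symmetric under y → −y, forcing even powers of y.
Next, reading off the gridlines: among the integer gridlines, it crosses the z-axis at z ∈ {-1, 1}; it misses every integer gridline on the x-axis.
Finally, matching integer coefficients to the picture gives p.

2*x^2 + y^2 - z^2 + 1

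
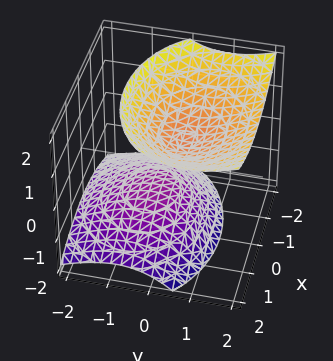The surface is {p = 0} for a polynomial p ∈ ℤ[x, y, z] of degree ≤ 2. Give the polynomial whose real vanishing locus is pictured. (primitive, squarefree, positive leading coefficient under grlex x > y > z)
There are 2 components. They look like related sheets of one shape, so recover p as a whole.
The degree is 2 — the shape is more complex than any degree-1 surface.
Checking where it meets the axes: no y-intercept at any integer in the box; no x-intercept at any integer in the box.
The integer polynomial consistent with all of this is the stated p.

2*x^2 + 3*y^2 - 3*y*z - 3*z^2 + 2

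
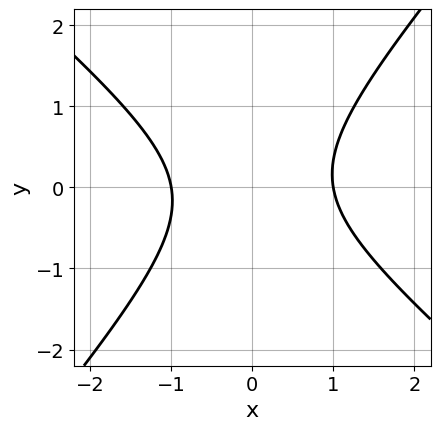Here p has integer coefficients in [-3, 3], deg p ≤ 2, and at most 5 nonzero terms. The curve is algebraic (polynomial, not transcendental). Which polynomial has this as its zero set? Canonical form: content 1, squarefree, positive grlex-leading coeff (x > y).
3*x^2 + x*y - 3*y^2 - 3

deg p = 2.
Observable constraints: among the integer gridlines, it crosses the x-axis at x ∈ {-1, 1}; it misses every integer gridline on the y-axis.
These observations pin down the coefficients.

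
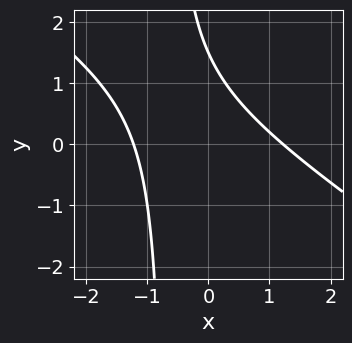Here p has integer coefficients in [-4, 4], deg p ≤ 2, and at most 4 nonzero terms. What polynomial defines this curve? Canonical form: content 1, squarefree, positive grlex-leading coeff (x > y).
2*x^2 + 3*x*y + 2*y - 3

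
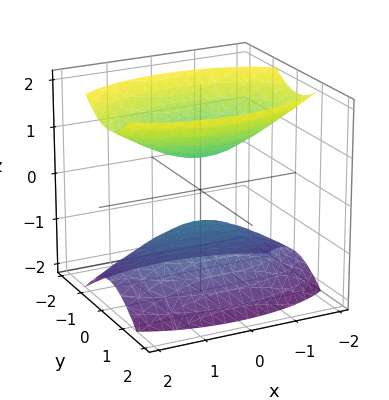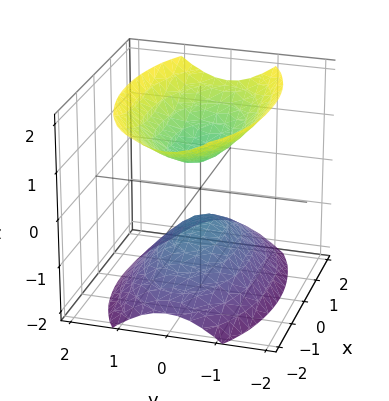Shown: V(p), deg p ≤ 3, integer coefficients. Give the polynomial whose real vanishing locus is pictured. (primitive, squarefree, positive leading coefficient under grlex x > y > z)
(a) I count 2 distinct pieces.
(b) Degree: two sheets facing apart; a quadric, so deg p = 2.
(c) Symmetries: it's symmetric under y → −y, forcing even powers of y; mirror symmetry z ↦ −z ⇒ only even powers of z; it's symmetric under x → −x, forcing even powers of x.
(d) From the axis intercepts and sections: the surface avoids every integer x-axis point in the box; the surface avoids every integer y-axis point in the box.
(e) These observations pin down the coefficients.

x^2 + 3*y^2 - 2*z^2 + 1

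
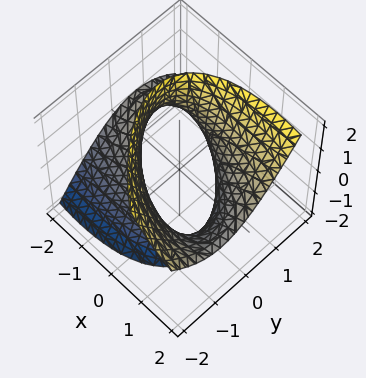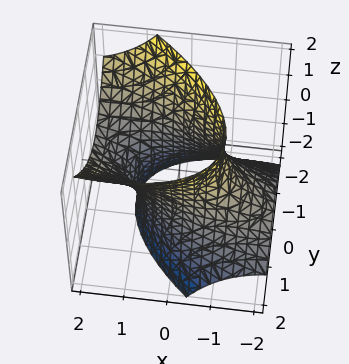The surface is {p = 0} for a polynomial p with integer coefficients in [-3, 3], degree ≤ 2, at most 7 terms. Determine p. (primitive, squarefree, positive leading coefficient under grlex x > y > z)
deg p = 2.
From the visible intercepts: among the integer gridlines, it crosses the y-axis at y ∈ {-1, 1}; it misses every integer gridline on the z-axis.
Matching integer coefficients to the picture gives p.

x^2 + 2*x*y - 3*x*z + 3*y^2 - z^2 - 3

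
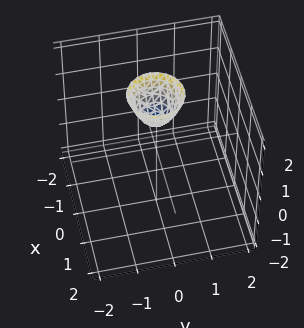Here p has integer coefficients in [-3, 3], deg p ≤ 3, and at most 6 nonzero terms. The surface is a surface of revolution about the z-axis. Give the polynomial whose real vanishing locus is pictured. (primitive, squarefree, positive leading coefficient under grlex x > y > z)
1. Degree: no degree-1 surface has this shape, so deg p = 2.
2. By symmetry, the z-axis is an axis of rotation, so x and y enter only as x² + y².
3. From the visible intercepts: one z-axis crossing is at z = 1; a circular section at z = 2 has radius between 0 and 1.
4. Together with the visible shape, these determine p as stated.

2*x^2 + 2*y^2 - z + 1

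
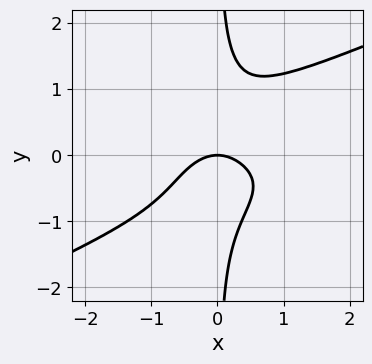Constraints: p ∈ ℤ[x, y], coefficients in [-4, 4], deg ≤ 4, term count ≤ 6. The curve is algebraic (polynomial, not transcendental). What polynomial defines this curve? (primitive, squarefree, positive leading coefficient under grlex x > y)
(a) The degree is 4 — no degree-3 curve has this shape.
(b) Reading off the gridlines: one x-axis crossing is at x = 0; one y-axis crossing is at y = 0.
(c) Fitting integer coefficients to these (and the overall shape) gives p.

x^2*y^2 - 2*x*y^3 + x^2 + y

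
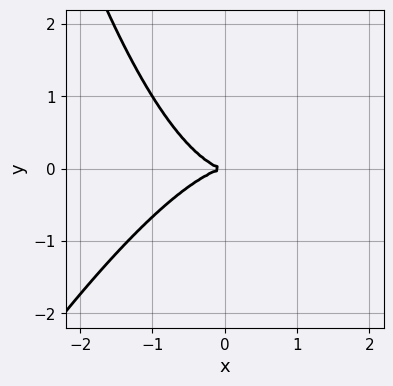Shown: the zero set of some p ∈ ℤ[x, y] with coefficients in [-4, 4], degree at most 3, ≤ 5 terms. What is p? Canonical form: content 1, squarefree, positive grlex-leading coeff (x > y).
2*x^3 - x^2*y + 3*y^2

deg p = 3.
From the visible intercepts: one y-axis crossing is at y = 0; it meets the x-axis at x = 0 (among the integer gridlines).
The integer polynomial consistent with all of this is the stated p.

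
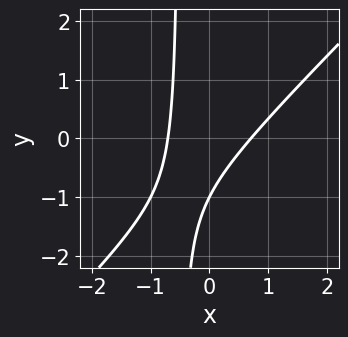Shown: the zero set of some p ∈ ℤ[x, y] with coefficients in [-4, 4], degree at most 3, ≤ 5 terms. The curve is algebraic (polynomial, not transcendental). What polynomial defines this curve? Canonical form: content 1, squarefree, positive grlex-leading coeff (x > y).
1. deg p = 2.
2. From the axis intercepts and sections: one y-axis crossing is at y = -1.
3. Fitting integer coefficients to these (and the overall shape) gives p.

2*x^2 - 2*x*y - y - 1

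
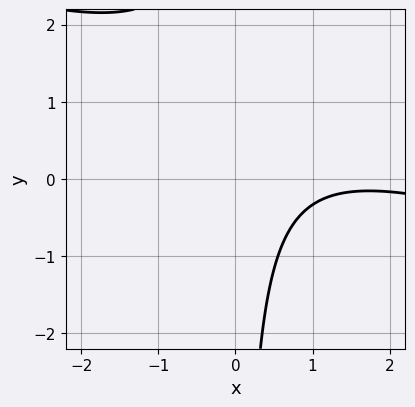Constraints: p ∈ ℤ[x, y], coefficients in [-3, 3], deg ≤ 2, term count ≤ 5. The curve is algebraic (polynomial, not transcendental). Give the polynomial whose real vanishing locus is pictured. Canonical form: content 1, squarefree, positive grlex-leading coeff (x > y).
1. Degree: the shape is more complex than any degree-1 curve, so deg p = 2.
2. Observable constraints: the curve avoids every integer y-axis point in the box; no x-intercept at any integer in the box.
3. Together with the visible shape, these determine p as stated.

x^2 + 3*x*y - 3*x + 3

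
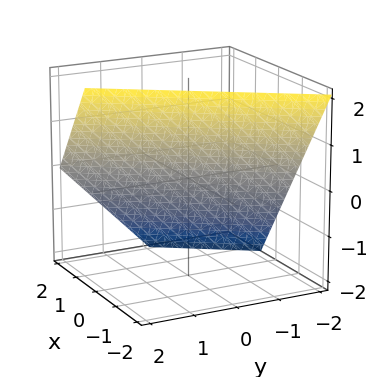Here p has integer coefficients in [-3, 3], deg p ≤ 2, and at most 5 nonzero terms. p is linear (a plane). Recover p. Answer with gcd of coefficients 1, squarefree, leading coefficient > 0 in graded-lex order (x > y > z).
First, deg p = 1.
Next, observable constraints: it crosses the z-axis at the gridline z = 1; one y-axis crossing is at y = -1.
Finally, fitting integer coefficients to these (and the overall shape) gives p.

3*x - 2*y + 2*z - 2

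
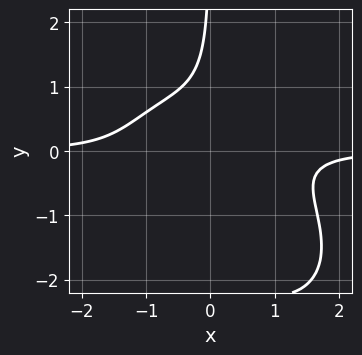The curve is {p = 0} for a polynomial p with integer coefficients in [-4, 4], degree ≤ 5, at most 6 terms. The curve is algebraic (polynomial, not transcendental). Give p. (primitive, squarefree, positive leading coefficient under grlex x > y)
(a) Degree: a generic line meets the curve in up to 4 points, so deg p = 4.
(b) Observable constraints: the curve avoids every integer x-axis point in the box; the curve avoids every integer y-axis point in the box.
(c) Matching integer coefficients to the picture gives p.

2*x^3*y + 2*x^2*y^2 + 2*x*y^3 + 3*x*y^2 + 2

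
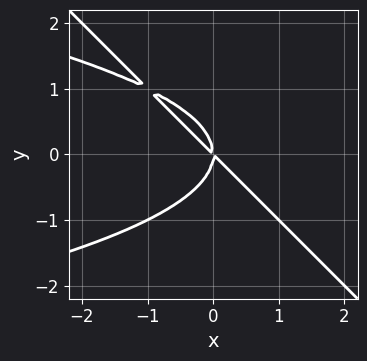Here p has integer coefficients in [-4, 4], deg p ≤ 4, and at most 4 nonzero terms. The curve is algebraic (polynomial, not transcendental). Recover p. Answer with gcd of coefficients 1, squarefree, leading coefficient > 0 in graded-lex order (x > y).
x*y^2 + y^3 + x^2 + x*y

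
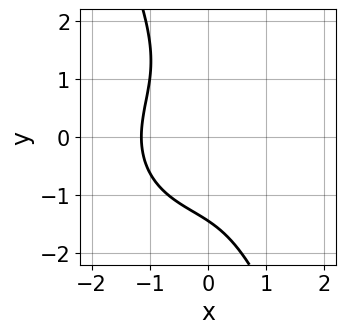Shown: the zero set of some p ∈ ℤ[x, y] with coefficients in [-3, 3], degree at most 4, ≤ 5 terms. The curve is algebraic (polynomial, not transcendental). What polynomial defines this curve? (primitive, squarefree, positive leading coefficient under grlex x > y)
2*x^3 + 2*x*y^2 + y^3 + 3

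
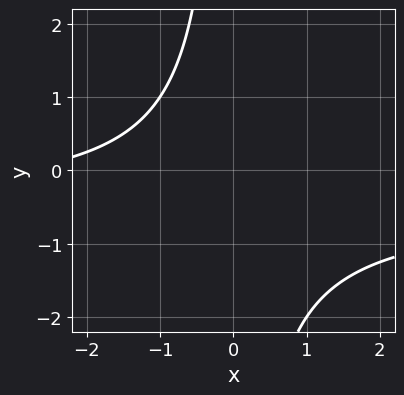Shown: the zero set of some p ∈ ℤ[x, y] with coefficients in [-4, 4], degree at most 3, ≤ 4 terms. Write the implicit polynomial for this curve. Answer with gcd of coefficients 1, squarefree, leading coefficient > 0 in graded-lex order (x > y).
1. The degree is 2 — a generic line meets the curve in up to 2 points.
2. From the visible intercepts: it misses every integer gridline on the x-axis; no y-intercept at any integer in the box.
3. Solving for integer coefficients yields p as stated.

2*x*y + x + 3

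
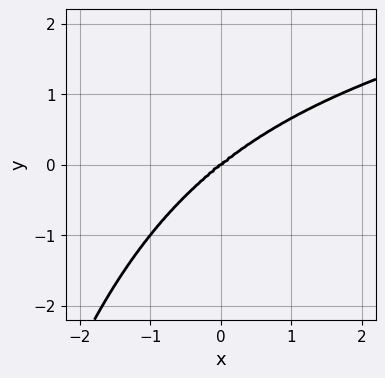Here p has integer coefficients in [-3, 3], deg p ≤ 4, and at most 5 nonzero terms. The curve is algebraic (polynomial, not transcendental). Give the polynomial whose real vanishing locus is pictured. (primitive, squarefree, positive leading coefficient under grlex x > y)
x^2*y^2 - x^3 + 2*y^3

Degree: a generic line meets the curve in up to 4 points, so deg p = 4.
Against the integer gridlines: it crosses the x-axis at the gridline x = 0; it crosses the y-axis at the gridline y = 0.
The integer polynomial consistent with all of this is the stated p.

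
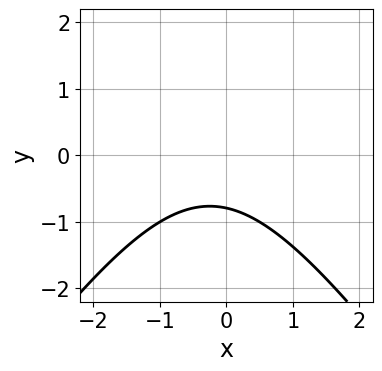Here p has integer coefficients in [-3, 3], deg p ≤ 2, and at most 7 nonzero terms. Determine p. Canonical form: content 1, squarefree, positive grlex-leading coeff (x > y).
First, the degree is 2 — no degree-1 curve has this shape.
Then, against the integer gridlines: no x-intercept at any integer in the box.
Finally, together with the visible shape, these determine p as stated.

2*x^2 - y^2 + x + 3*y + 3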